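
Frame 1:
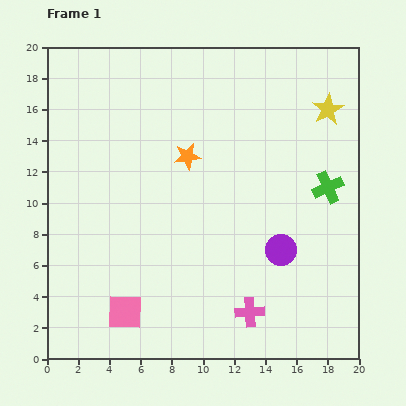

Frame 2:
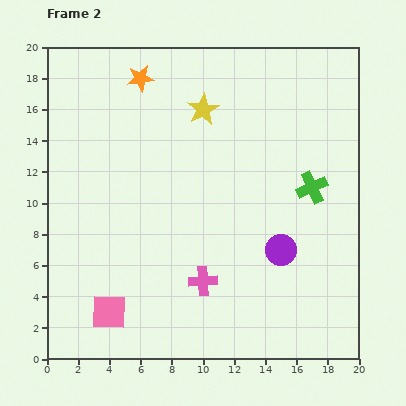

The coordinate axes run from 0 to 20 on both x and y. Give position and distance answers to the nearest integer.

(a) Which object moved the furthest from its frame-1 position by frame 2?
the yellow star

(moved 8; next 6)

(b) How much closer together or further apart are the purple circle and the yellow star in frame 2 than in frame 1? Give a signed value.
+1

Distance in frame 1: 9. Distance in frame 2: 10.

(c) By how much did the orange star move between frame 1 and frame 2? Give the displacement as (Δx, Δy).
(-3, 5)

The orange star was at (9, 13) in frame 1 and (6, 18) in frame 2.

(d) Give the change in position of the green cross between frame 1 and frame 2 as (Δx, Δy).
(-1, 0)

The green cross was at (18, 11) in frame 1 and (17, 11) in frame 2.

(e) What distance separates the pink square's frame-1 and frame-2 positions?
1

The pink square moved from (5, 3) to (4, 3), a distance of √(1² + 0²) ≈ 1.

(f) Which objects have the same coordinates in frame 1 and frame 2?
the purple circle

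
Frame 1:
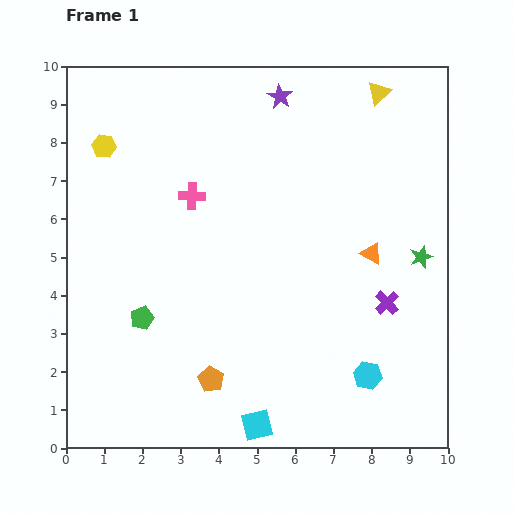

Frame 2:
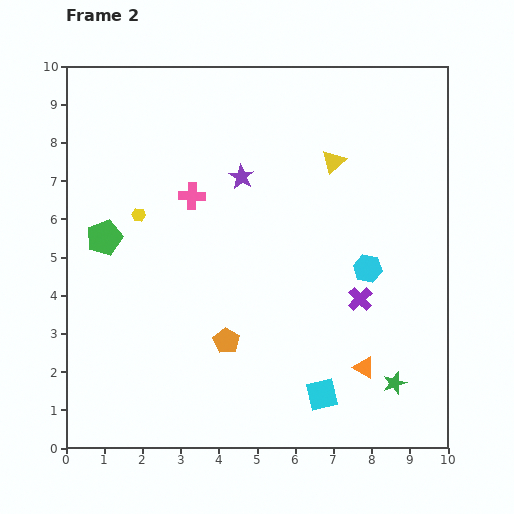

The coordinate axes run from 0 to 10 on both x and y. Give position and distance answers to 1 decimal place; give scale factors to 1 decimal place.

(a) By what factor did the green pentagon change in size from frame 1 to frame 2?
1.5×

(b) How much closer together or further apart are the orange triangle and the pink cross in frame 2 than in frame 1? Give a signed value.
+1.5

Distance in frame 1: 4.9. Distance in frame 2: 6.4.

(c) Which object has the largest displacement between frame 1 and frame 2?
the green star

(moved 3.4; next 3.0)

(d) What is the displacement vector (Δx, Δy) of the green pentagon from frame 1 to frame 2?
(-1.0, 2.1)

The green pentagon was at (2.0, 3.4) in frame 1 and (1.0, 5.5) in frame 2.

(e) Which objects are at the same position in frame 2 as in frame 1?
the pink cross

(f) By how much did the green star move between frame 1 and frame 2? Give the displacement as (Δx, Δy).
(-0.7, -3.3)

The green star was at (9.3, 5.0) in frame 1 and (8.6, 1.7) in frame 2.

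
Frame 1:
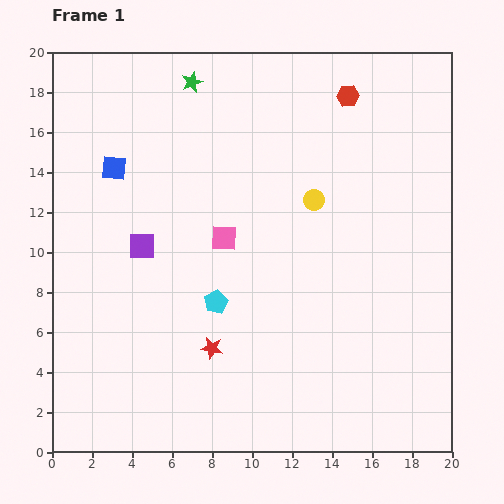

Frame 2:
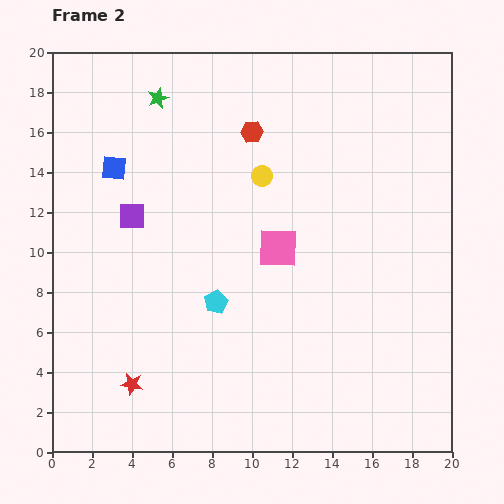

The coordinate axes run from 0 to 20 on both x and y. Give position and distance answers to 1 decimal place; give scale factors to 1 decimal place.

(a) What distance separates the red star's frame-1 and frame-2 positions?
4.4

The red star moved from (8.0, 5.2) to (4.0, 3.4), a distance of √(4.0² + 1.8²) ≈ 4.4.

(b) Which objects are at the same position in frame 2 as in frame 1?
the cyan pentagon, the blue square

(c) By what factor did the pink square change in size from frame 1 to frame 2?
1.6×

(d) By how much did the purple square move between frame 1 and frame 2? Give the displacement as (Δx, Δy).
(-0.5, 1.5)

The purple square was at (4.5, 10.3) in frame 1 and (4.0, 11.8) in frame 2.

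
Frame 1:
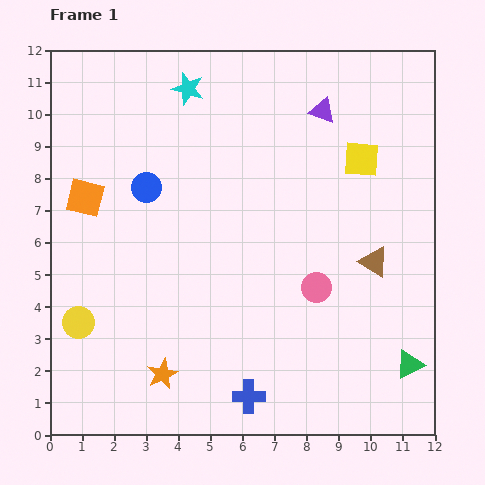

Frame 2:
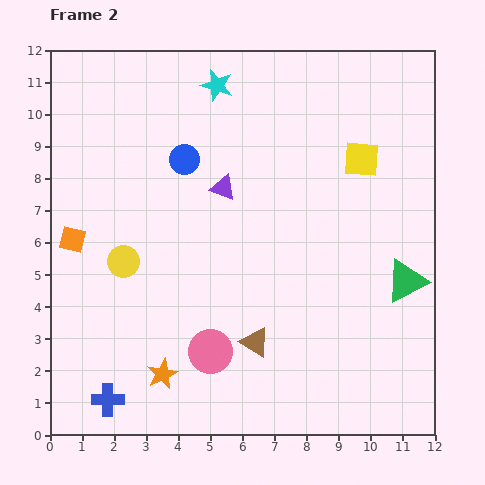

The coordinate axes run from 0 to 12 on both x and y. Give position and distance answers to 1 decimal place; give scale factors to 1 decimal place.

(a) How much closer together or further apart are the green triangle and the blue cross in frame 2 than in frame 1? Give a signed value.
+4.9

Distance in frame 1: 5.1. Distance in frame 2: 10.0.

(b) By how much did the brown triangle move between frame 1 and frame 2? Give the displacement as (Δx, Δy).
(-3.7, -2.5)

The brown triangle was at (10.1, 5.4) in frame 1 and (6.4, 2.9) in frame 2.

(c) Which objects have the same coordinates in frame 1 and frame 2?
the orange star, the yellow square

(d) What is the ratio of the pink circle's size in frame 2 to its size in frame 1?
1.5×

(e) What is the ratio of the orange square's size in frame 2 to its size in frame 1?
0.7×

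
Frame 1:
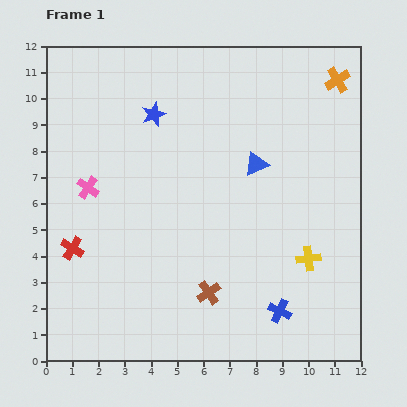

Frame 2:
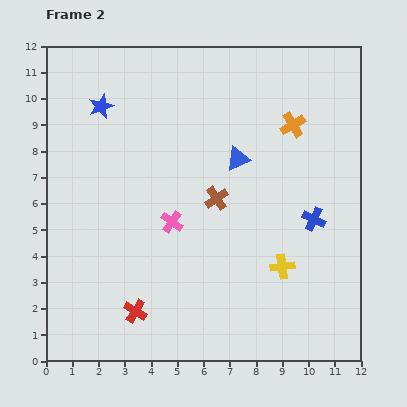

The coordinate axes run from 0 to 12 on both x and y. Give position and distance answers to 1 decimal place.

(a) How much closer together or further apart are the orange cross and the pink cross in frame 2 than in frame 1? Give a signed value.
-4.4

Distance in frame 1: 10.3. Distance in frame 2: 5.9.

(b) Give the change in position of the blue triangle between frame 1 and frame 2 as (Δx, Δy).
(-0.7, 0.2)

The blue triangle was at (8.0, 7.5) in frame 1 and (7.3, 7.7) in frame 2.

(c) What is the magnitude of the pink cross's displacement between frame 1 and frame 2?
3.5

The pink cross moved from (1.6, 6.6) to (4.8, 5.3), a distance of √(3.2² + 1.3²) ≈ 3.5.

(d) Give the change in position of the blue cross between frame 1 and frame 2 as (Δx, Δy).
(1.3, 3.5)

The blue cross was at (8.9, 1.9) in frame 1 and (10.2, 5.4) in frame 2.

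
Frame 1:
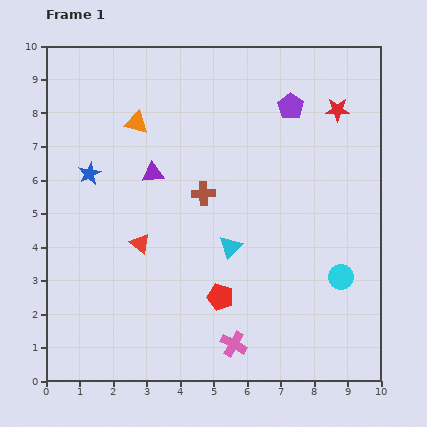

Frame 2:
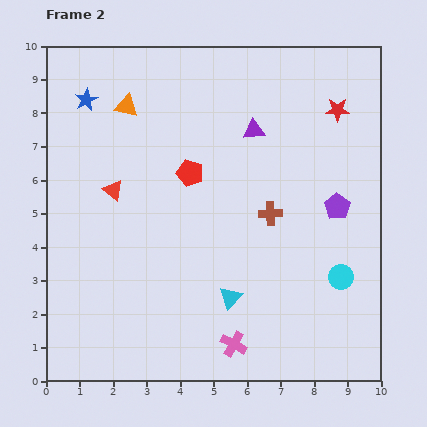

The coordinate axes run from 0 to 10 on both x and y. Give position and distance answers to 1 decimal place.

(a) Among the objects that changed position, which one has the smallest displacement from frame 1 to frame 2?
the orange triangle

(moved 0.6)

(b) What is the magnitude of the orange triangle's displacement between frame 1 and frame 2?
0.6

The orange triangle moved from (2.7, 7.7) to (2.4, 8.2), a distance of √(0.3² + 0.5²) ≈ 0.6.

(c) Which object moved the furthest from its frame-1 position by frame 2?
the red pentagon

(moved 3.8; next 3.3)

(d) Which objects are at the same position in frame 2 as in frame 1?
the pink cross, the red star, the cyan circle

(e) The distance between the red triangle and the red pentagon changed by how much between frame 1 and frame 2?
-0.5

Distance in frame 1: 2.9. Distance in frame 2: 2.4.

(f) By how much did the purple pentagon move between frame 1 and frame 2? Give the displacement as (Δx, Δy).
(1.4, -3.0)

The purple pentagon was at (7.3, 8.2) in frame 1 and (8.7, 5.2) in frame 2.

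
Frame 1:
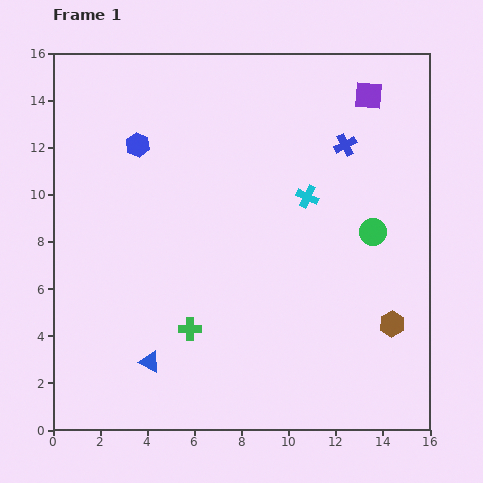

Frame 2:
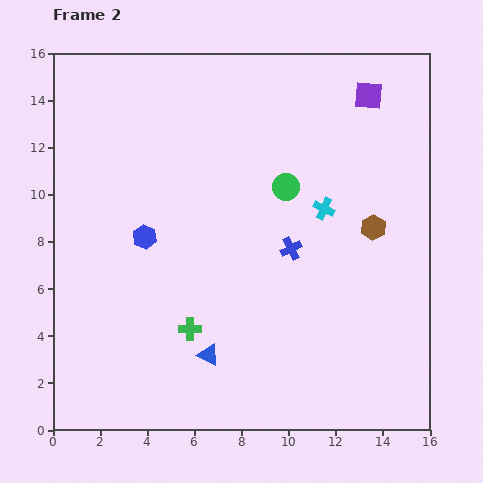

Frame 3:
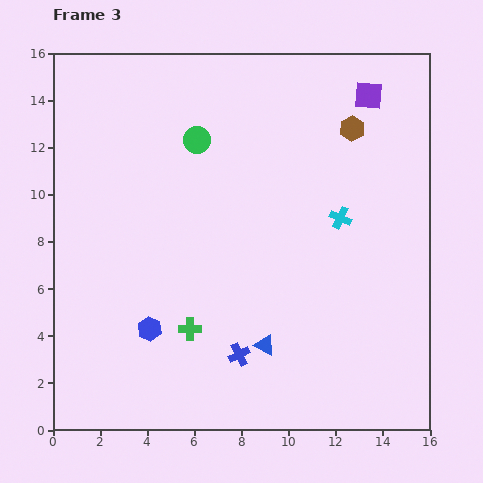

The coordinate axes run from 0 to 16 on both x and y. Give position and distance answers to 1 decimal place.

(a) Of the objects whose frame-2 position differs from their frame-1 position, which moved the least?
the cyan cross

(moved 0.9)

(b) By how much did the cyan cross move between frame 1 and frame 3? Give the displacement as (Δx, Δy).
(1.4, -0.9)

The cyan cross was at (10.8, 9.9) in frame 1 and (12.2, 9.0) in frame 3.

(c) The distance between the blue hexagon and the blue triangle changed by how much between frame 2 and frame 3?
-0.8

Distance in frame 2: 5.7. Distance in frame 3: 4.9.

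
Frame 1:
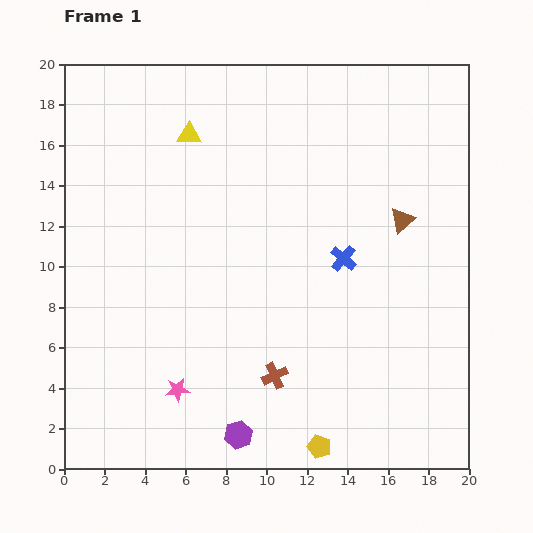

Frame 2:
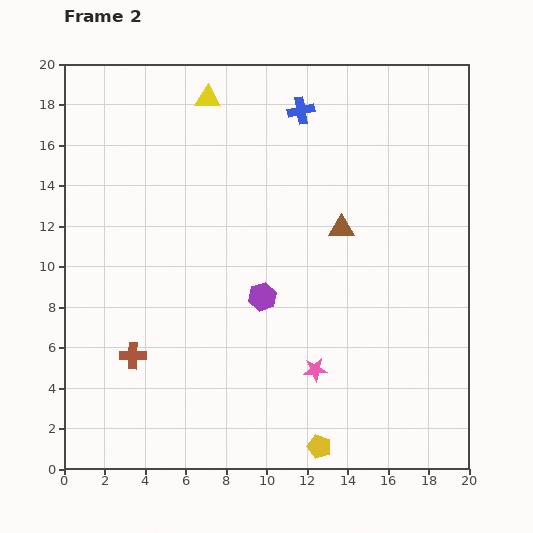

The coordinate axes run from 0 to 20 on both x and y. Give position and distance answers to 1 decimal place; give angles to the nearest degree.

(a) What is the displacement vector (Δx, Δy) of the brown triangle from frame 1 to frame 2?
(-3.0, -0.4)

The brown triangle was at (16.7, 12.3) in frame 1 and (13.7, 11.9) in frame 2.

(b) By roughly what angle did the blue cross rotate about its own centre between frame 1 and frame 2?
39° clockwise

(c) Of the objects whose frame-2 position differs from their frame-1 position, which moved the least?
the yellow triangle

(moved 2.0)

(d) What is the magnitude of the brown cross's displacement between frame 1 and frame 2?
7.1

The brown cross moved from (10.4, 4.6) to (3.4, 5.6), a distance of √(7.0² + 1.0²) ≈ 7.1.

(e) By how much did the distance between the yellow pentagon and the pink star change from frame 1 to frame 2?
-3.7

Distance in frame 1: 7.5. Distance in frame 2: 3.8.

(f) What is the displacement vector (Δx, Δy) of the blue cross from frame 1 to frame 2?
(-2.1, 7.3)

The blue cross was at (13.8, 10.4) in frame 1 and (11.7, 17.7) in frame 2.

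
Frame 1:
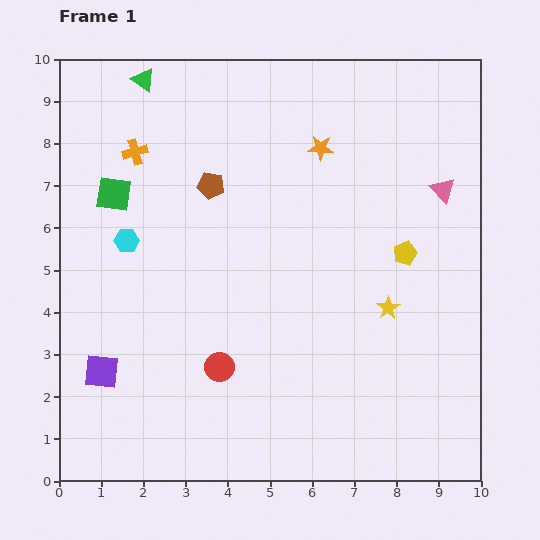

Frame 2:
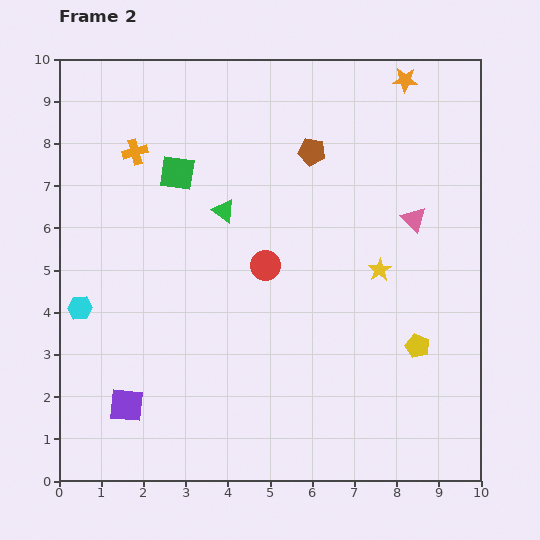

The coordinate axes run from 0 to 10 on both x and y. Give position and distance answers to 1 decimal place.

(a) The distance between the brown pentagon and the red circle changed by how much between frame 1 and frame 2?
-1.4

Distance in frame 1: 4.3. Distance in frame 2: 2.9.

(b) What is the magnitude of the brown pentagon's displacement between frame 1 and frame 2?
2.5

The brown pentagon moved from (3.6, 7.0) to (6.0, 7.8), a distance of √(2.4² + 0.8²) ≈ 2.5.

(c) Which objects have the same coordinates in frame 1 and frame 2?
the orange cross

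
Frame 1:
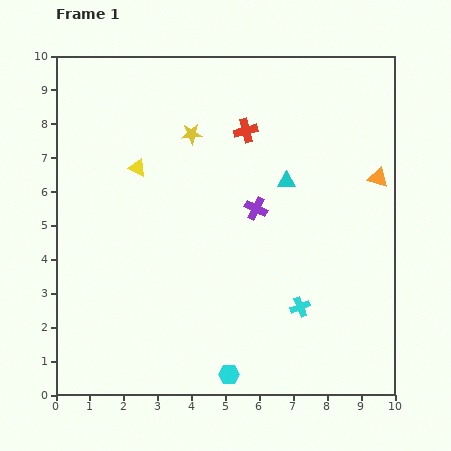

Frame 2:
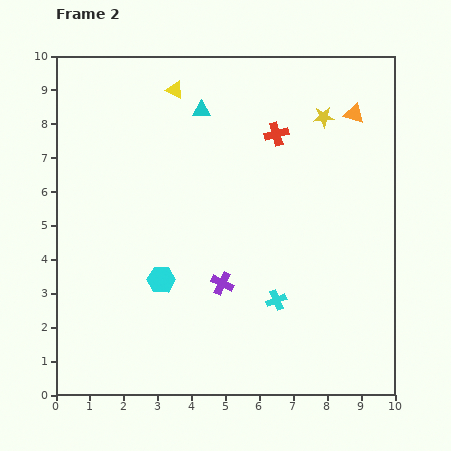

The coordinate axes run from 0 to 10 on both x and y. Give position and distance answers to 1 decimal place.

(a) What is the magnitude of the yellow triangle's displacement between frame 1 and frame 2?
2.5

The yellow triangle moved from (2.4, 6.7) to (3.5, 9.0), a distance of √(1.1² + 2.3²) ≈ 2.5.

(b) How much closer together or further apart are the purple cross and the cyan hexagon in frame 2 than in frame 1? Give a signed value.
-3.2

Distance in frame 1: 5.0. Distance in frame 2: 1.8.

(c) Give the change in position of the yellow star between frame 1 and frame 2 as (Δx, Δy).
(3.9, 0.5)

The yellow star was at (4.0, 7.7) in frame 1 and (7.9, 8.2) in frame 2.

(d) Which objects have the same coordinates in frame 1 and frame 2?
none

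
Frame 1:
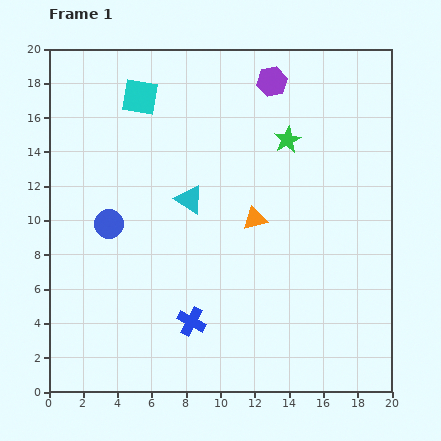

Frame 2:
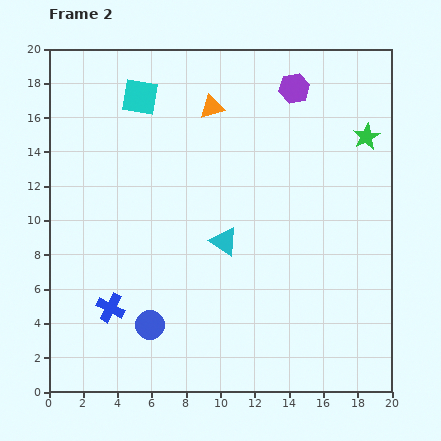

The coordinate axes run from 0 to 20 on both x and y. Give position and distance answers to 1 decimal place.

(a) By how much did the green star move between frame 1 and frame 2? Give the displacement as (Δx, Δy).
(4.6, 0.2)

The green star was at (13.9, 14.7) in frame 1 and (18.5, 14.9) in frame 2.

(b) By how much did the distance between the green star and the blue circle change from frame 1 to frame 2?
+5.2

Distance in frame 1: 11.5. Distance in frame 2: 16.7.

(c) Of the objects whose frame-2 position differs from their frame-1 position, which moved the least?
the purple hexagon

(moved 1.4)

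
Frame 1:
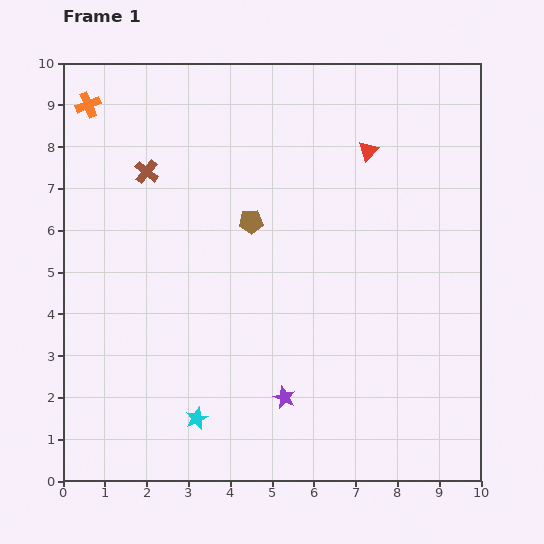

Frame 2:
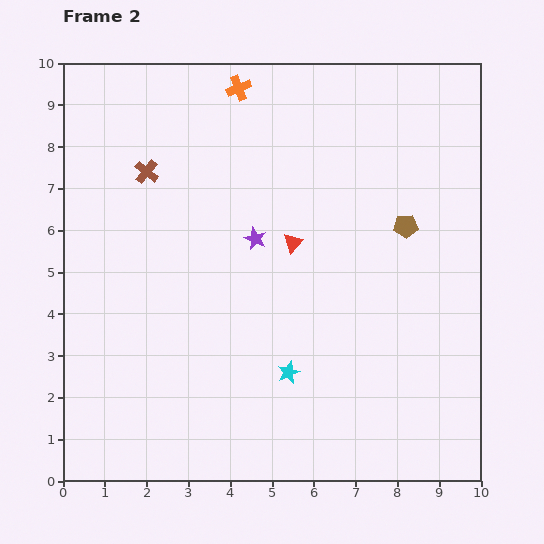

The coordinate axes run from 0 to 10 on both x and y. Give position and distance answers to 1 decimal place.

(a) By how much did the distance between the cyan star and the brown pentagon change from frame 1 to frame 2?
-0.4

Distance in frame 1: 4.9. Distance in frame 2: 4.5.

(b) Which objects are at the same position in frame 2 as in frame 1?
the brown cross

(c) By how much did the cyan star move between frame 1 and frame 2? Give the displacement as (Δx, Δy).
(2.2, 1.1)

The cyan star was at (3.2, 1.5) in frame 1 and (5.4, 2.6) in frame 2.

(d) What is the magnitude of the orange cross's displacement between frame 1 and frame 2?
3.6

The orange cross moved from (0.6, 9.0) to (4.2, 9.4), a distance of √(3.6² + 0.4²) ≈ 3.6.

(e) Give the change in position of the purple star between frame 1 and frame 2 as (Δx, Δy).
(-0.7, 3.8)

The purple star was at (5.3, 2.0) in frame 1 and (4.6, 5.8) in frame 2.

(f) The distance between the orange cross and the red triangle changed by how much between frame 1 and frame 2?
-2.9

Distance in frame 1: 6.8. Distance in frame 2: 3.9.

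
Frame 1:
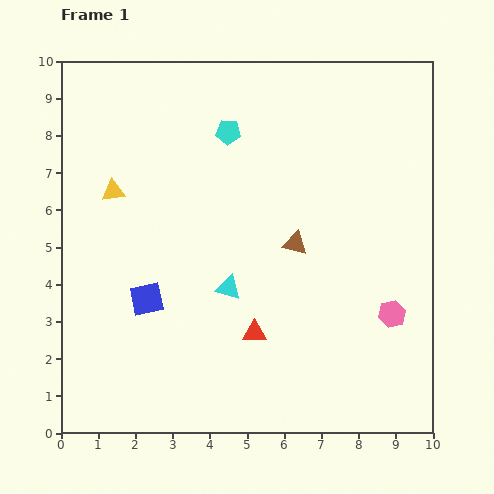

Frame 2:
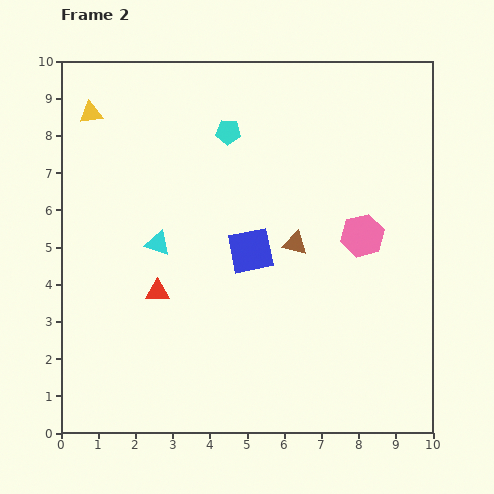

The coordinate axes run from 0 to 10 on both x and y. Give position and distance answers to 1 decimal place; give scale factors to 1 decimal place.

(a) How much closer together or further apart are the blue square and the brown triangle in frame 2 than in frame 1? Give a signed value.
-3.1

Distance in frame 1: 4.3. Distance in frame 2: 1.2.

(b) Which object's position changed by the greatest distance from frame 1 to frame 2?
the blue square

(moved 3.1; next 2.8)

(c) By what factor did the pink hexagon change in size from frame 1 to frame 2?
1.6×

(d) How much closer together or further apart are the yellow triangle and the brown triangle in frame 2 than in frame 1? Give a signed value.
+1.4

Distance in frame 1: 5.1. Distance in frame 2: 6.5.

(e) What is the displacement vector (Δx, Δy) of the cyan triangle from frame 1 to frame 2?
(-1.9, 1.2)

The cyan triangle was at (4.5, 3.9) in frame 1 and (2.6, 5.1) in frame 2.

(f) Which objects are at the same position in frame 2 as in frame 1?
the brown triangle, the cyan pentagon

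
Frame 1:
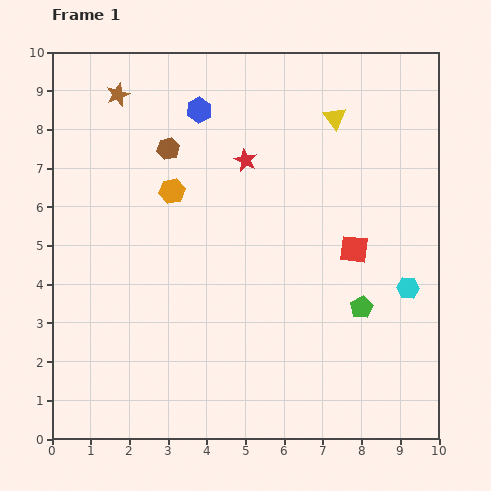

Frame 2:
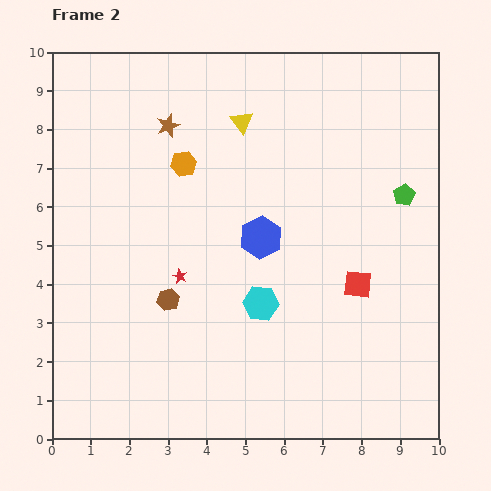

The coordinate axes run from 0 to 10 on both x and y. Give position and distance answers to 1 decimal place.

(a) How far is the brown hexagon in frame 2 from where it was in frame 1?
3.9

The brown hexagon moved from (3.0, 7.5) to (3.0, 3.6), a distance of √(0.0² + 3.9²) ≈ 3.9.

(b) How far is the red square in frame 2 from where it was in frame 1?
0.9

The red square moved from (7.8, 4.9) to (7.9, 4.0), a distance of √(0.1² + 0.9²) ≈ 0.9.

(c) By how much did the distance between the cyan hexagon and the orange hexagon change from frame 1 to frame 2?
-2.5

Distance in frame 1: 6.6. Distance in frame 2: 4.1.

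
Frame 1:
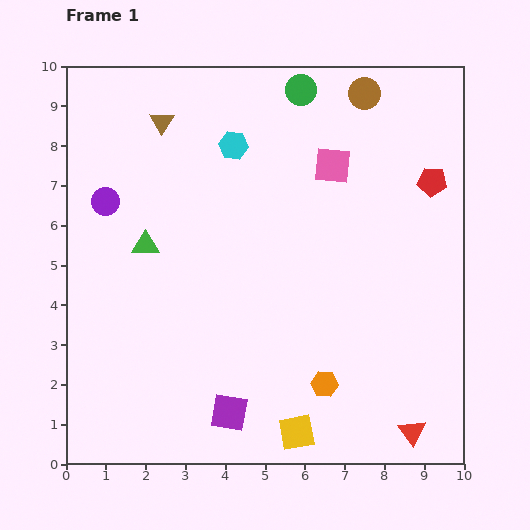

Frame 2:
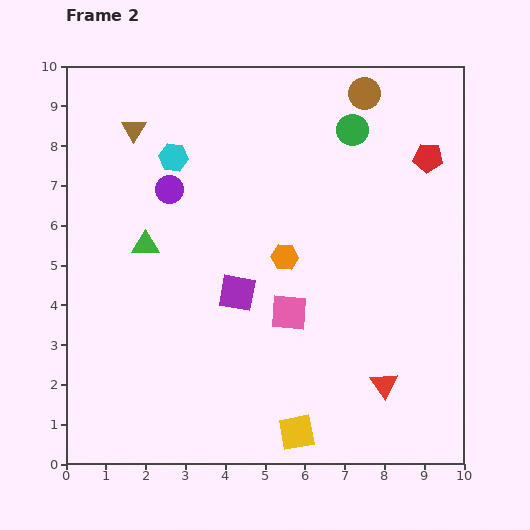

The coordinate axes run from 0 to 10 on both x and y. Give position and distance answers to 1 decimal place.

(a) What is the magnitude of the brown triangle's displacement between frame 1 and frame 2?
0.7

The brown triangle moved from (2.4, 8.6) to (1.7, 8.4), a distance of √(0.7² + 0.2²) ≈ 0.7.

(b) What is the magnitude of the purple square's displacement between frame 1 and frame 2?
3.0

The purple square moved from (4.1, 1.3) to (4.3, 4.3), a distance of √(0.2² + 3.0²) ≈ 3.0.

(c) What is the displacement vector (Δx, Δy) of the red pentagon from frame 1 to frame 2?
(-0.1, 0.6)

The red pentagon was at (9.2, 7.1) in frame 1 and (9.1, 7.7) in frame 2.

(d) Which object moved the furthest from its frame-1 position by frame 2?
the pink square

(moved 3.9; next 3.4)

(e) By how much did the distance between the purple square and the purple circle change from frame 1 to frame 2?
-3.0

Distance in frame 1: 6.1. Distance in frame 2: 3.1.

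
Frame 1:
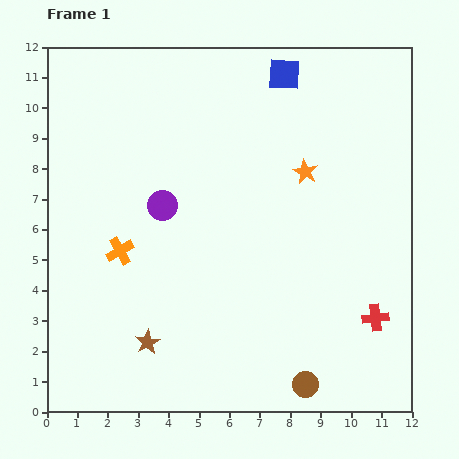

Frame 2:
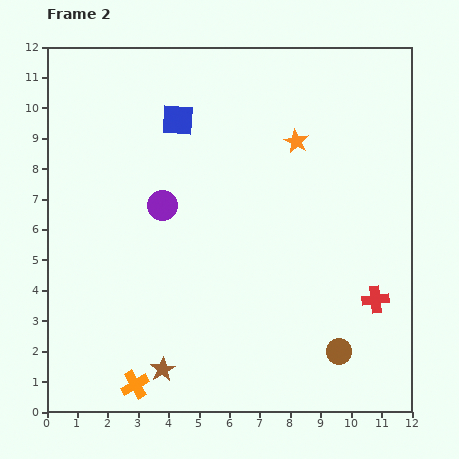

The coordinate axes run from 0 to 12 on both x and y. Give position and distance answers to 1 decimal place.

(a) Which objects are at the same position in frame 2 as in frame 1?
the purple circle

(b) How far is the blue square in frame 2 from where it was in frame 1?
3.8

The blue square moved from (7.8, 11.1) to (4.3, 9.6), a distance of √(3.5² + 1.5²) ≈ 3.8.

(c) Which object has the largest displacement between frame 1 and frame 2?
the orange cross

(moved 4.4; next 3.8)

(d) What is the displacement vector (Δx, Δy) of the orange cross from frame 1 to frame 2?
(0.5, -4.4)

The orange cross was at (2.4, 5.3) in frame 1 and (2.9, 0.9) in frame 2.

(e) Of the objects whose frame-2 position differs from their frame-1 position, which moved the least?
the red cross

(moved 0.6)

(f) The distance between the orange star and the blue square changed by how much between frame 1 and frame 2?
+0.7

Distance in frame 1: 3.3. Distance in frame 2: 4.0.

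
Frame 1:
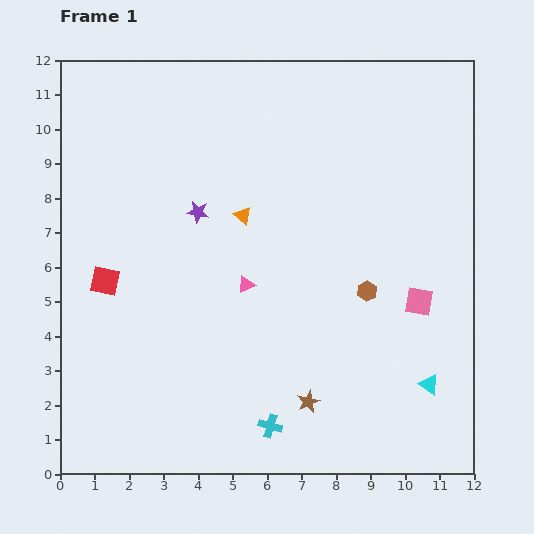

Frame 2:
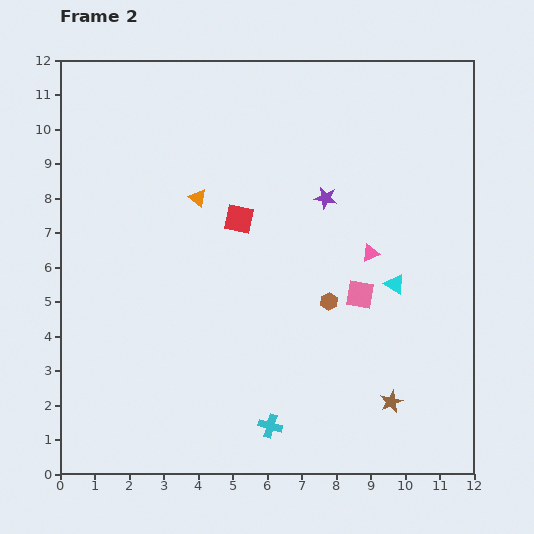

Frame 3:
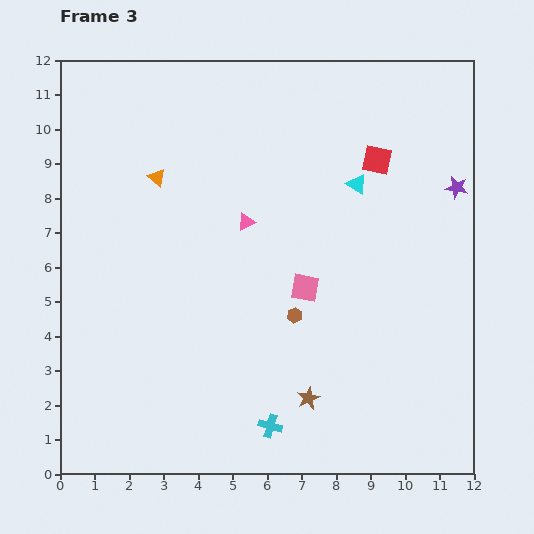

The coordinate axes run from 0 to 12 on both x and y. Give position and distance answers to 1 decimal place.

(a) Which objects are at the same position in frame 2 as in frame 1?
the cyan cross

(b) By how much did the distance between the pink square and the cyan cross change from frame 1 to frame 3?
-1.5

Distance in frame 1: 5.6. Distance in frame 3: 4.1.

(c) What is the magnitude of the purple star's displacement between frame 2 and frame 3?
3.8

The purple star moved from (7.7, 8.0) to (11.5, 8.3), a distance of √(3.8² + 0.3²) ≈ 3.8.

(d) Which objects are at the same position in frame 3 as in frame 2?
the cyan cross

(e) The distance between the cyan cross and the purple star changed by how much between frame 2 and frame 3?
+2.0

Distance in frame 2: 6.8. Distance in frame 3: 8.8.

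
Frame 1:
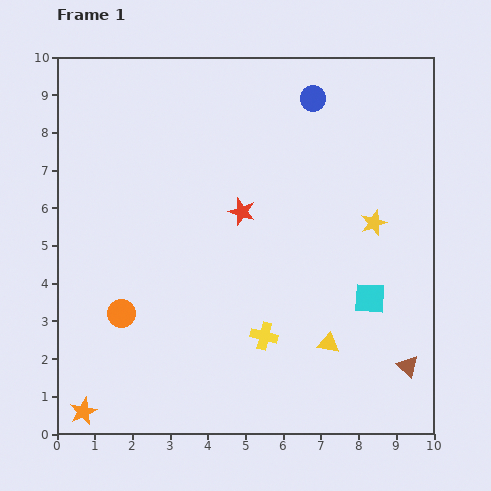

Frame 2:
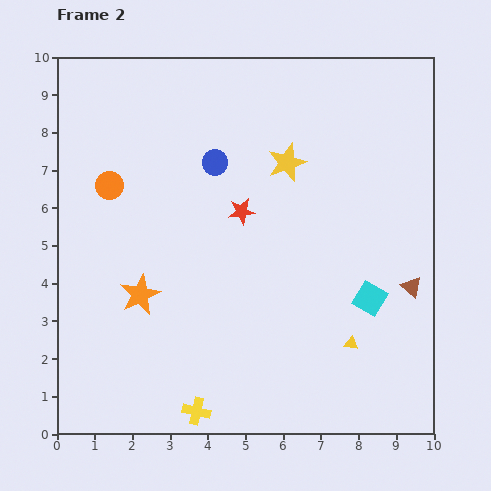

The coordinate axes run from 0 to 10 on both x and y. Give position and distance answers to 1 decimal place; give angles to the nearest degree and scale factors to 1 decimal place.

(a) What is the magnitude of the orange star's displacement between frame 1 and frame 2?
3.4

The orange star moved from (0.7, 0.6) to (2.2, 3.7), a distance of √(1.5² + 3.1²) ≈ 3.4.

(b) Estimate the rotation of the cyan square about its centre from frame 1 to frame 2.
27° clockwise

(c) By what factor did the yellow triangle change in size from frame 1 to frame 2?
0.7×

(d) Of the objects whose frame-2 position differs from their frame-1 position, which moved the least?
the yellow triangle

(moved 0.6)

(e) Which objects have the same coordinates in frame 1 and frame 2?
the red star, the cyan square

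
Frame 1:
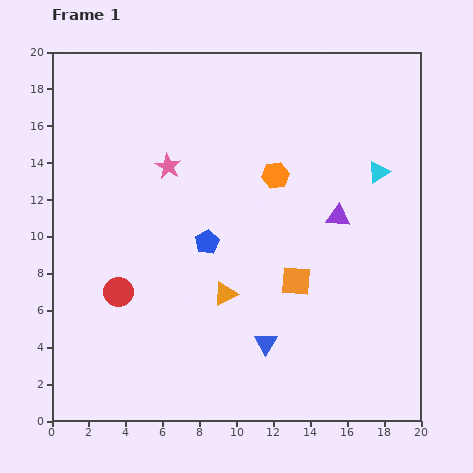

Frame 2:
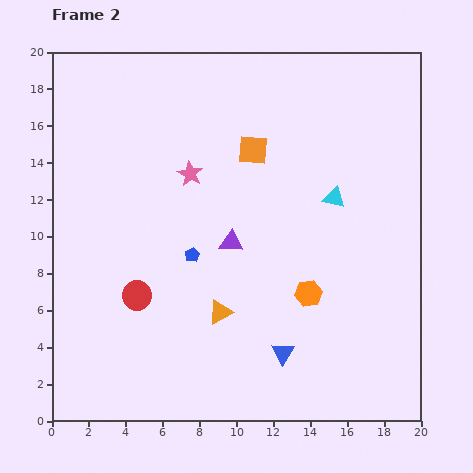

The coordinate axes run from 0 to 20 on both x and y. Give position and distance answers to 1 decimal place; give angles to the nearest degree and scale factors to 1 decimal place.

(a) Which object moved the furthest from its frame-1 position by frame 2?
the orange square

(moved 7.5; next 6.6)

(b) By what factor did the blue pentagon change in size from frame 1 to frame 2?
0.6×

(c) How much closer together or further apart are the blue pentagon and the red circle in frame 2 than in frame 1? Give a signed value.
-1.8

Distance in frame 1: 5.5. Distance in frame 2: 3.7.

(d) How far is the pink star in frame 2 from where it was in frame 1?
1.3

The pink star moved from (6.3, 13.8) to (7.5, 13.4), a distance of √(1.2² + 0.4²) ≈ 1.3.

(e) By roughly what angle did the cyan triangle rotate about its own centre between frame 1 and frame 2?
45° clockwise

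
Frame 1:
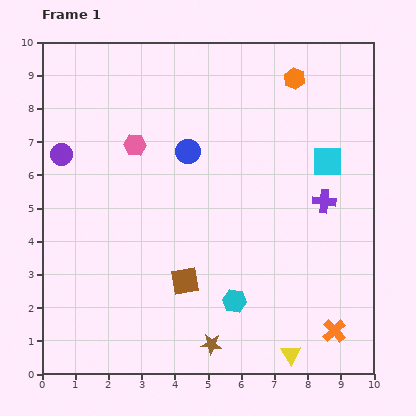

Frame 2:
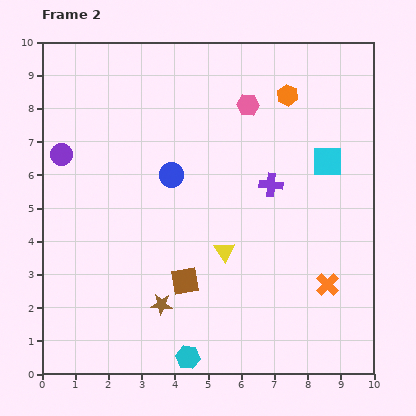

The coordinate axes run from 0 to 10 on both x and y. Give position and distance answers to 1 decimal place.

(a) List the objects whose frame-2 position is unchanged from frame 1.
the purple circle, the cyan square, the brown square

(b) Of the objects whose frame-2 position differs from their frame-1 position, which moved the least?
the orange hexagon

(moved 0.5)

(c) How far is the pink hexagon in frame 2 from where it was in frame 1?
3.6

The pink hexagon moved from (2.8, 6.9) to (6.2, 8.1), a distance of √(3.4² + 1.2²) ≈ 3.6.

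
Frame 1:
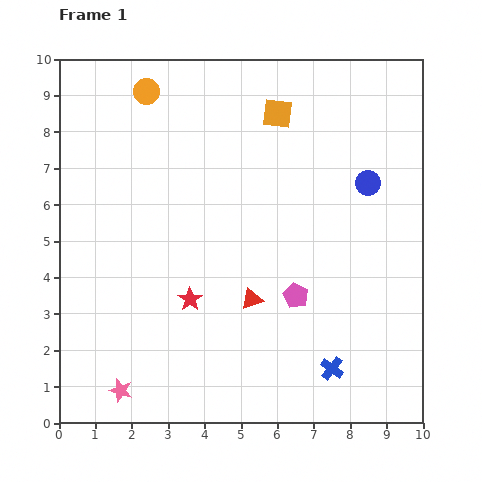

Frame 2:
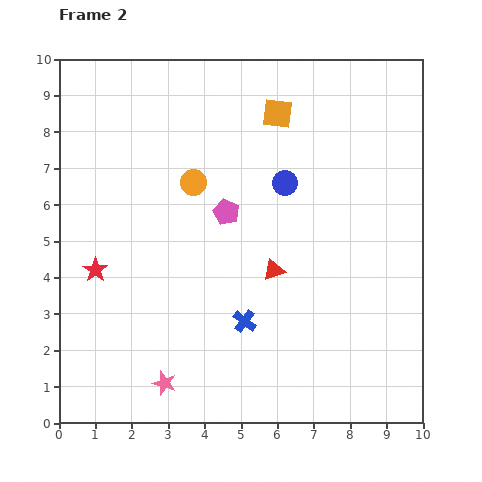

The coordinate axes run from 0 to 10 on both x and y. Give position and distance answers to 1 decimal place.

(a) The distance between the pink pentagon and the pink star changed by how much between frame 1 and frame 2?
-0.5

Distance in frame 1: 5.5. Distance in frame 2: 5.0.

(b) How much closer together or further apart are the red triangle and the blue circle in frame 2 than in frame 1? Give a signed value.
-2.1

Distance in frame 1: 4.5. Distance in frame 2: 2.4.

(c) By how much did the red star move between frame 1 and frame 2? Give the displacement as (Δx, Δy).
(-2.6, 0.8)

The red star was at (3.6, 3.4) in frame 1 and (1.0, 4.2) in frame 2.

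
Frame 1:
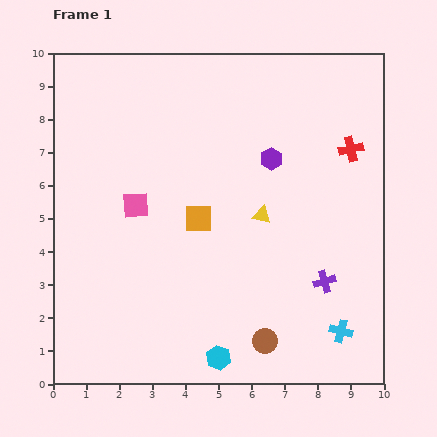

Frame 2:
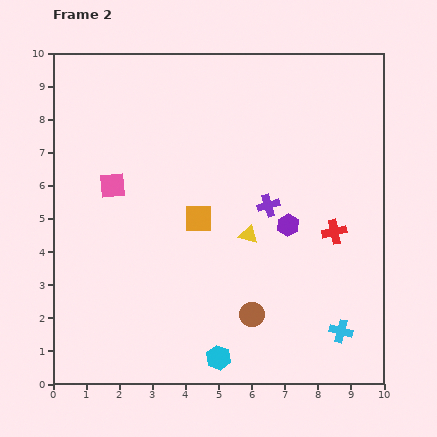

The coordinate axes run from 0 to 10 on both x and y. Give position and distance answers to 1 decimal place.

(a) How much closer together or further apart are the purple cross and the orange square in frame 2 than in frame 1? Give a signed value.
-2.1

Distance in frame 1: 4.2. Distance in frame 2: 2.1.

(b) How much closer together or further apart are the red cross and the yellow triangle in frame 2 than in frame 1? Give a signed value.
-0.8

Distance in frame 1: 3.4. Distance in frame 2: 2.6.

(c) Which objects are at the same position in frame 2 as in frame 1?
the cyan hexagon, the cyan cross, the orange square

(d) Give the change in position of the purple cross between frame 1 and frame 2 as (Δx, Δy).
(-1.7, 2.3)

The purple cross was at (8.2, 3.1) in frame 1 and (6.5, 5.4) in frame 2.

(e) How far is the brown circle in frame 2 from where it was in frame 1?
0.9

The brown circle moved from (6.4, 1.3) to (6.0, 2.1), a distance of √(0.4² + 0.8²) ≈ 0.9.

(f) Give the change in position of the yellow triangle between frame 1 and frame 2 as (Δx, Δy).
(-0.4, -0.6)

The yellow triangle was at (6.3, 5.1) in frame 1 and (5.9, 4.5) in frame 2.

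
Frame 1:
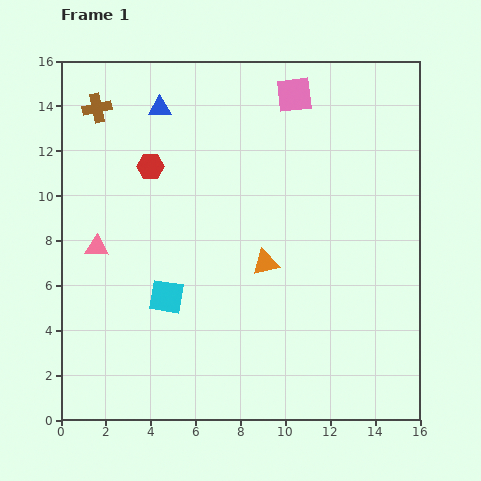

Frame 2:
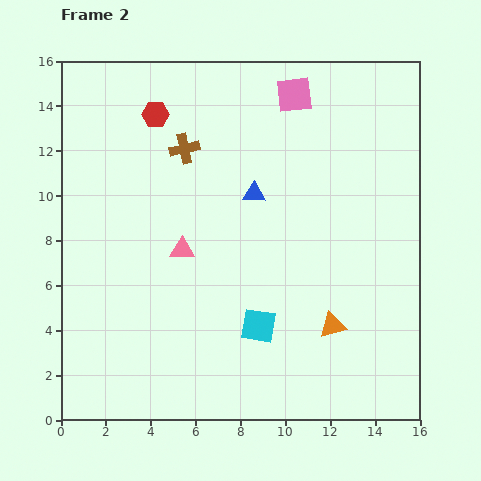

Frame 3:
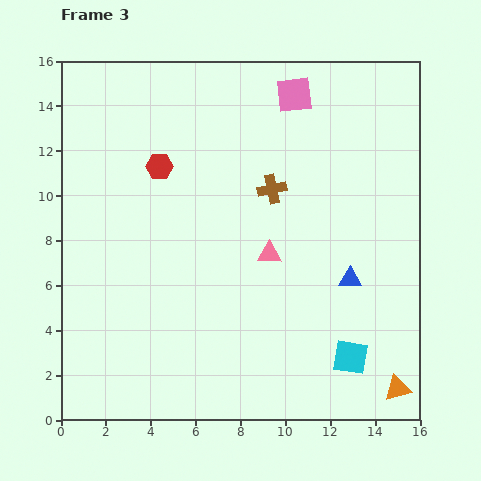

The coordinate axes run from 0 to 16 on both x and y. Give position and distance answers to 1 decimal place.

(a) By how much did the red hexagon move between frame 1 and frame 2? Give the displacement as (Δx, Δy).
(0.2, 2.3)

The red hexagon was at (4.0, 11.3) in frame 1 and (4.2, 13.6) in frame 2.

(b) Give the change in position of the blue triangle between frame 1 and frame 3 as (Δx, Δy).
(8.5, -7.6)

The blue triangle was at (4.4, 13.9) in frame 1 and (12.9, 6.3) in frame 3.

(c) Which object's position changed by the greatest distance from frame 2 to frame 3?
the blue triangle

(moved 5.7; next 4.3)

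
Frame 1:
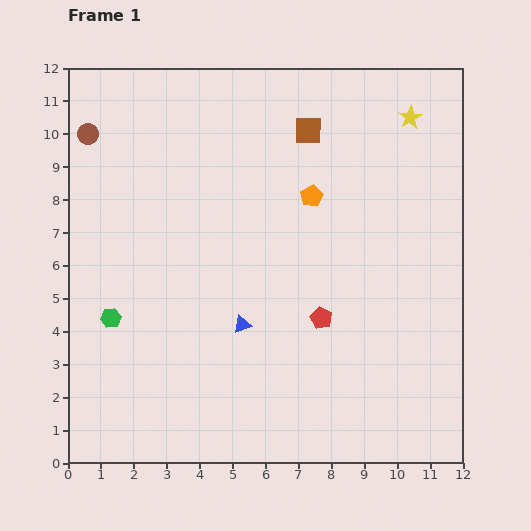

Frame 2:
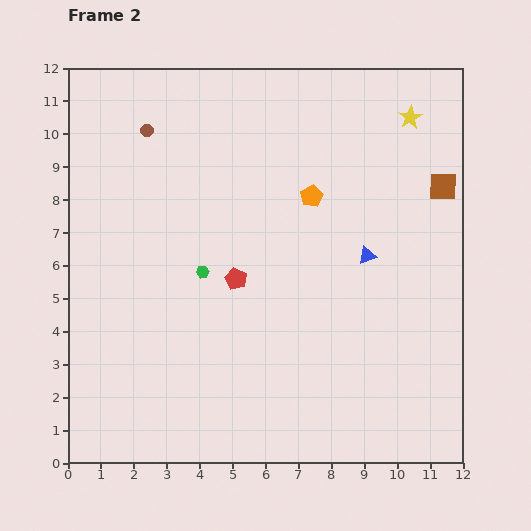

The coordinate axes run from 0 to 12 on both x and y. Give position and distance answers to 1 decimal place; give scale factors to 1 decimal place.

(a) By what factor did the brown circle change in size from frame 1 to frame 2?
0.6×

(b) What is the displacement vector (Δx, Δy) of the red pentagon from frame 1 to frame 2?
(-2.6, 1.2)

The red pentagon was at (7.7, 4.4) in frame 1 and (5.1, 5.6) in frame 2.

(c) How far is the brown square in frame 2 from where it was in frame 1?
4.4

The brown square moved from (7.3, 10.1) to (11.4, 8.4), a distance of √(4.1² + 1.7²) ≈ 4.4.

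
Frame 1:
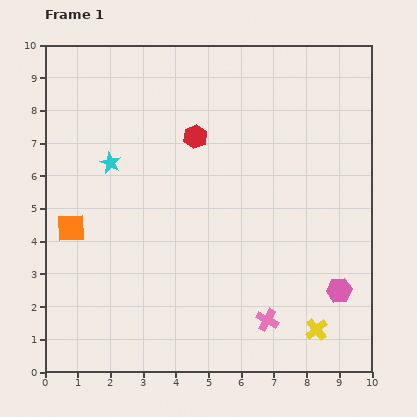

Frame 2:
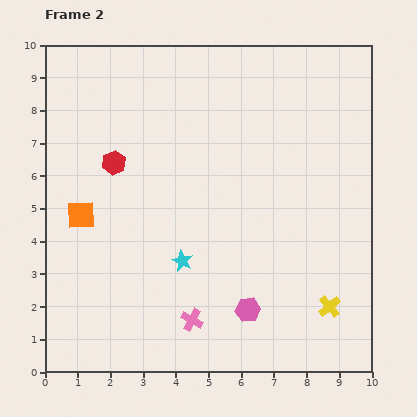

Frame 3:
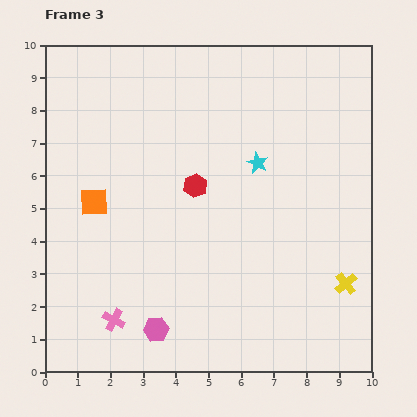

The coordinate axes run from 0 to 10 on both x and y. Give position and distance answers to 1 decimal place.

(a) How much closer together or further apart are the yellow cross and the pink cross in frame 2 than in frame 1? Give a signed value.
+2.7

Distance in frame 1: 1.5. Distance in frame 2: 4.2.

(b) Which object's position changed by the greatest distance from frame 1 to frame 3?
the pink hexagon

(moved 5.7; next 4.7)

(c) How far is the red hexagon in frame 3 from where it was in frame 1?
1.5

The red hexagon moved from (4.6, 7.2) to (4.6, 5.7), a distance of √(0.0² + 1.5²) ≈ 1.5.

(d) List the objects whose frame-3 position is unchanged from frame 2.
none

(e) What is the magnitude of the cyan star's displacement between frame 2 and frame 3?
3.8

The cyan star moved from (4.2, 3.4) to (6.5, 6.4), a distance of √(2.3² + 3.0²) ≈ 3.8.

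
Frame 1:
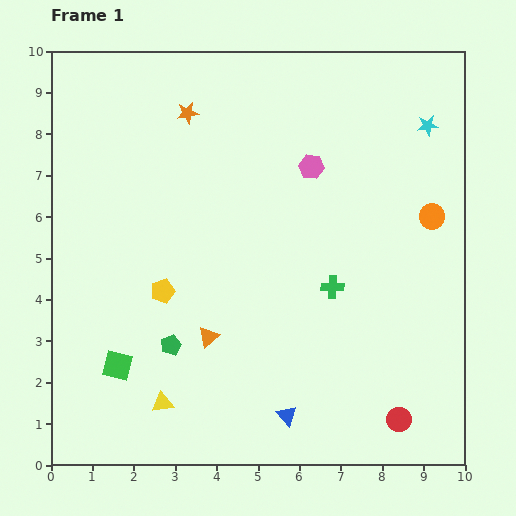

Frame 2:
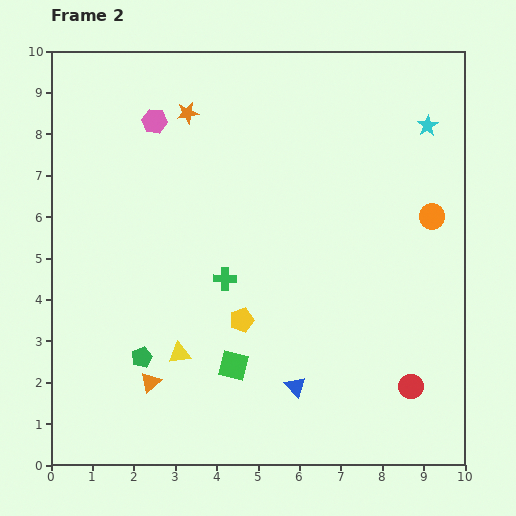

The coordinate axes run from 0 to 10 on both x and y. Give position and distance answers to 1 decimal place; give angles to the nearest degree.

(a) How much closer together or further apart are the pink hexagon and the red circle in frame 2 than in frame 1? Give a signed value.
+2.4

Distance in frame 1: 6.5. Distance in frame 2: 8.9.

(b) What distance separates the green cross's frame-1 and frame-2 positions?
2.6

The green cross moved from (6.8, 4.3) to (4.2, 4.5), a distance of √(2.6² + 0.2²) ≈ 2.6.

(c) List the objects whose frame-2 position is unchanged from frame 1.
the cyan star, the orange star, the orange circle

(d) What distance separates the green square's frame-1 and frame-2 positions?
2.8

The green square moved from (1.6, 2.4) to (4.4, 2.4), a distance of √(2.8² + 0.0²) ≈ 2.8.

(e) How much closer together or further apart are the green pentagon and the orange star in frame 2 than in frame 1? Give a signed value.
+0.4

Distance in frame 1: 5.6. Distance in frame 2: 6.0.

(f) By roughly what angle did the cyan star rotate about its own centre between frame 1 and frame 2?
25° counter-clockwise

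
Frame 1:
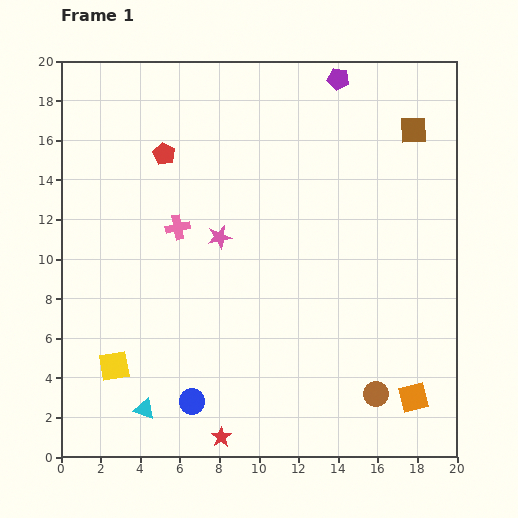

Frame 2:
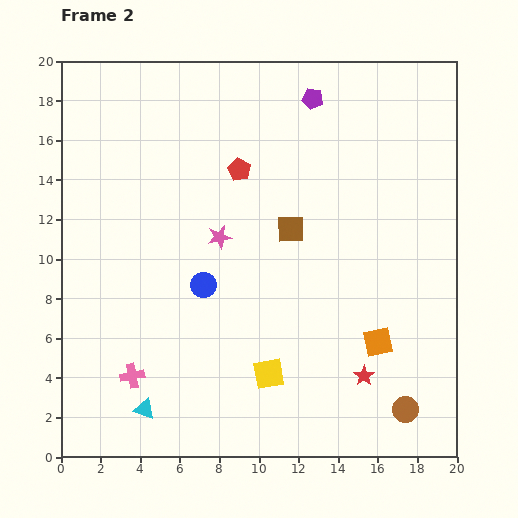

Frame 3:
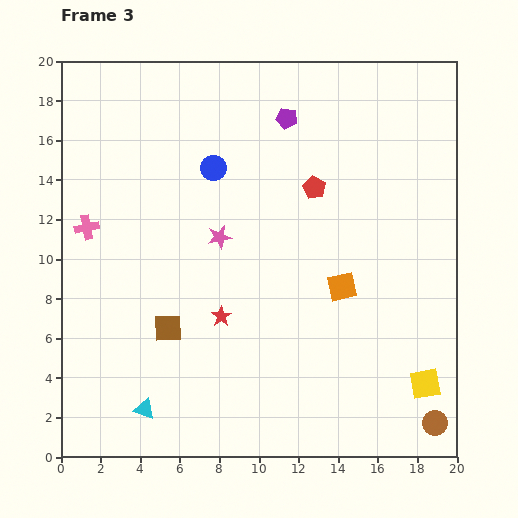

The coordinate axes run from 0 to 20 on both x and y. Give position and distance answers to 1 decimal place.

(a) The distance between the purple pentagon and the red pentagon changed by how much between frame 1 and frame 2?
-4.4

Distance in frame 1: 9.6. Distance in frame 2: 5.2.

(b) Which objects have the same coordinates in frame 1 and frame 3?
the cyan triangle, the pink star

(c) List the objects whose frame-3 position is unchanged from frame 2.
the cyan triangle, the pink star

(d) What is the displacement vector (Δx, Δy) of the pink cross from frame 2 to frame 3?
(-2.3, 7.5)

The pink cross was at (3.6, 4.1) in frame 2 and (1.3, 11.6) in frame 3.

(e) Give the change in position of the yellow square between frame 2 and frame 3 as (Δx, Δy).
(7.9, -0.5)

The yellow square was at (10.5, 4.2) in frame 2 and (18.4, 3.7) in frame 3.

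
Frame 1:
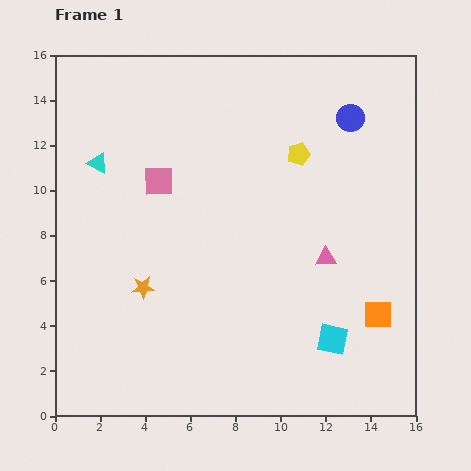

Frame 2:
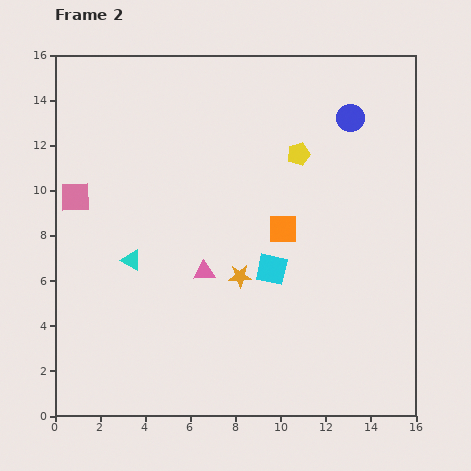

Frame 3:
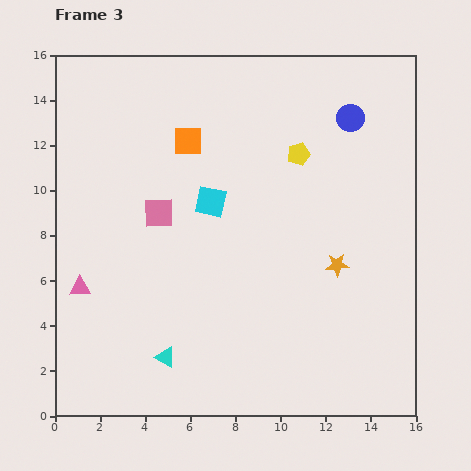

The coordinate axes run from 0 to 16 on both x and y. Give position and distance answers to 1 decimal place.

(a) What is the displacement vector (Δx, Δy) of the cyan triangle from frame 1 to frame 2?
(1.5, -4.3)

The cyan triangle was at (1.9, 11.2) in frame 1 and (3.4, 6.9) in frame 2.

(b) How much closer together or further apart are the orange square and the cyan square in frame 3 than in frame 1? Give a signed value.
+0.6

Distance in frame 1: 2.3. Distance in frame 3: 2.9.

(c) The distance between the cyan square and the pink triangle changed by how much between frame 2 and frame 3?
+3.9

Distance in frame 2: 3.0. Distance in frame 3: 6.9.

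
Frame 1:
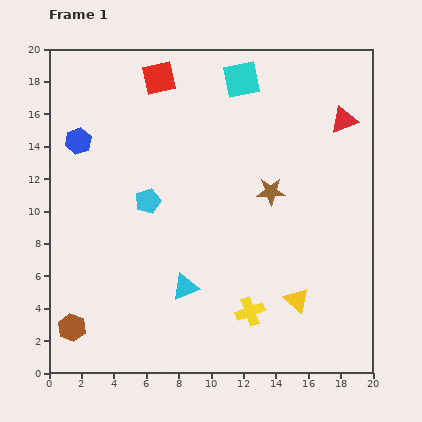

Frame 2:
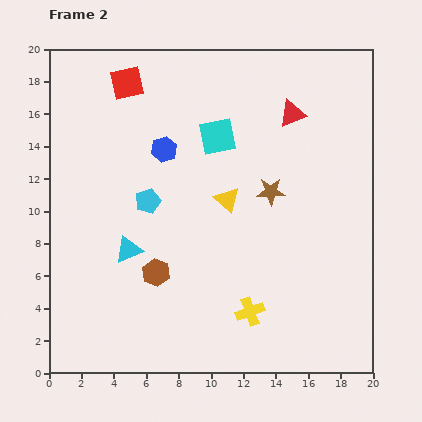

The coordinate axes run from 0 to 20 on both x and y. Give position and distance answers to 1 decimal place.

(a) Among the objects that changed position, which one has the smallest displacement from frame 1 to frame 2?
the red square

(moved 2.0)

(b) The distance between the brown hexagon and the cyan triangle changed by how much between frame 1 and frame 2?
-5.2

Distance in frame 1: 7.4. Distance in frame 2: 2.2.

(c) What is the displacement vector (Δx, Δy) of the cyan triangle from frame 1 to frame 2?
(-3.5, 2.3)

The cyan triangle was at (8.4, 5.3) in frame 1 and (4.9, 7.6) in frame 2.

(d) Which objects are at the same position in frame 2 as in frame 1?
the brown star, the cyan pentagon, the yellow cross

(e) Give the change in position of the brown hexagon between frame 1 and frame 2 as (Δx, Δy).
(5.2, 3.4)

The brown hexagon was at (1.4, 2.8) in frame 1 and (6.6, 6.2) in frame 2.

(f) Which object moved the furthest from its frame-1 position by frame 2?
the yellow triangle

(moved 7.5; next 6.2)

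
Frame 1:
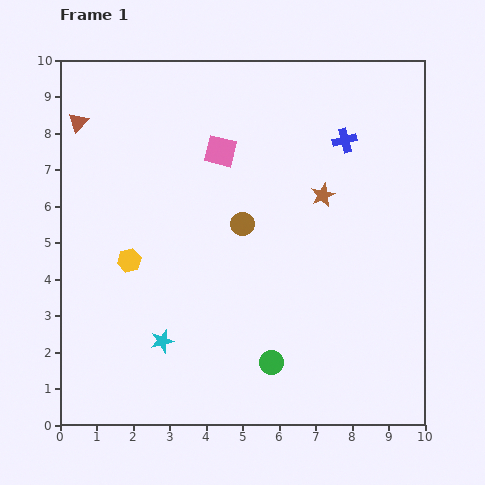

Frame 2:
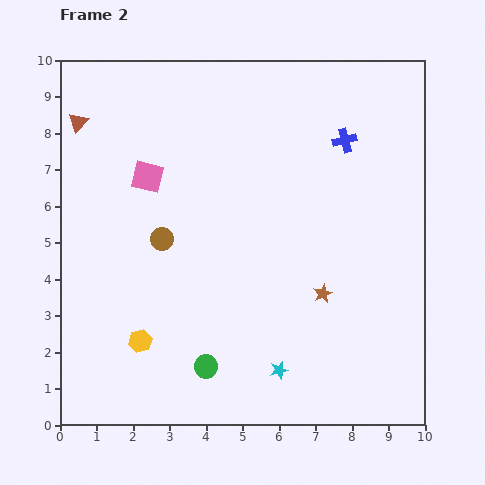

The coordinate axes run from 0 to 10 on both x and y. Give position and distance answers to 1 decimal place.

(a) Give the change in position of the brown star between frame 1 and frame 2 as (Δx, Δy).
(0.0, -2.7)

The brown star was at (7.2, 6.3) in frame 1 and (7.2, 3.6) in frame 2.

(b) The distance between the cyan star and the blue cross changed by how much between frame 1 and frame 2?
-0.8

Distance in frame 1: 7.4. Distance in frame 2: 6.6.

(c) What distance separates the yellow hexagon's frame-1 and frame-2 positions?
2.2

The yellow hexagon moved from (1.9, 4.5) to (2.2, 2.3), a distance of √(0.3² + 2.2²) ≈ 2.2.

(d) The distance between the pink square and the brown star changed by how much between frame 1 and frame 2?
+2.8

Distance in frame 1: 3.0. Distance in frame 2: 5.8.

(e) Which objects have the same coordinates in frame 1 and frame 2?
the blue cross, the brown triangle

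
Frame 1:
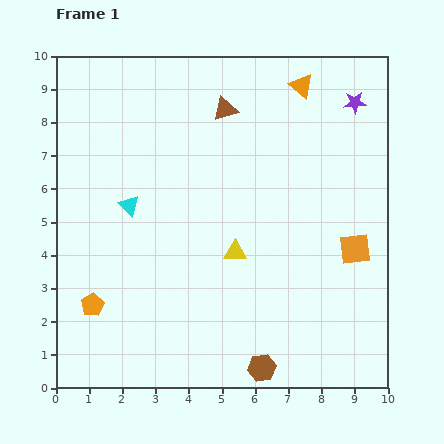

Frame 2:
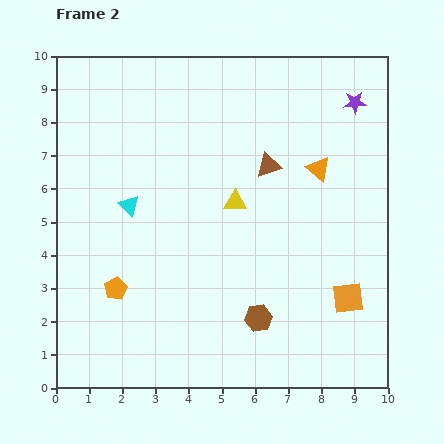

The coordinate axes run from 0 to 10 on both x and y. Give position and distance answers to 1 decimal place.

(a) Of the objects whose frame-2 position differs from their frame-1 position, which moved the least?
the orange pentagon

(moved 0.9)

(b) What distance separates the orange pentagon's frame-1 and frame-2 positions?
0.9

The orange pentagon moved from (1.1, 2.5) to (1.8, 3.0), a distance of √(0.7² + 0.5²) ≈ 0.9.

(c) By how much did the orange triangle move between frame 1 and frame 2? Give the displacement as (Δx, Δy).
(0.5, -2.5)

The orange triangle was at (7.4, 9.1) in frame 1 and (7.9, 6.6) in frame 2.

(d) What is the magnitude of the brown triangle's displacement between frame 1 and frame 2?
2.1

The brown triangle moved from (5.1, 8.4) to (6.4, 6.7), a distance of √(1.3² + 1.7²) ≈ 2.1.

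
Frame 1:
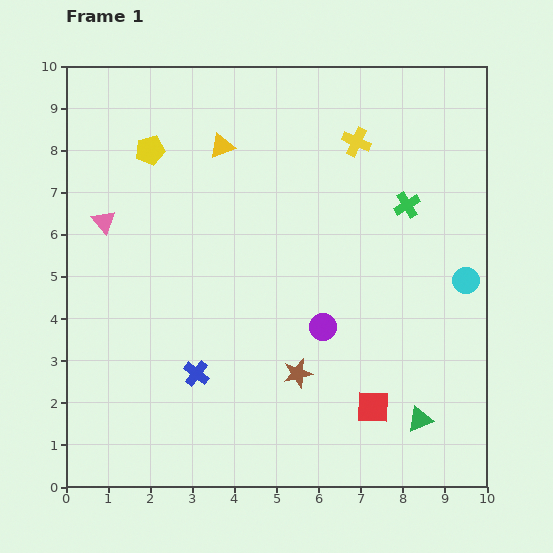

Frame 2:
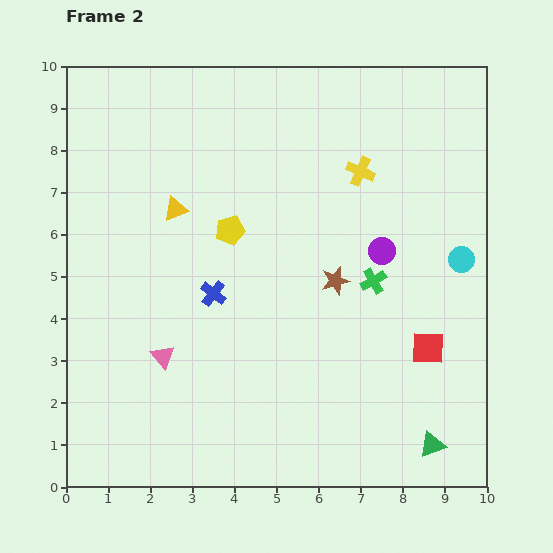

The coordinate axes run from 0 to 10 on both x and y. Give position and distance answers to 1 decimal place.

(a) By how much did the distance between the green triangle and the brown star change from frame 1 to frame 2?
+1.4

Distance in frame 1: 3.1. Distance in frame 2: 4.5.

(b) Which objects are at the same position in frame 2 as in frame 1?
none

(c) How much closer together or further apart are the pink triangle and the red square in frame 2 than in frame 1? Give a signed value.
-1.5

Distance in frame 1: 7.8. Distance in frame 2: 6.3.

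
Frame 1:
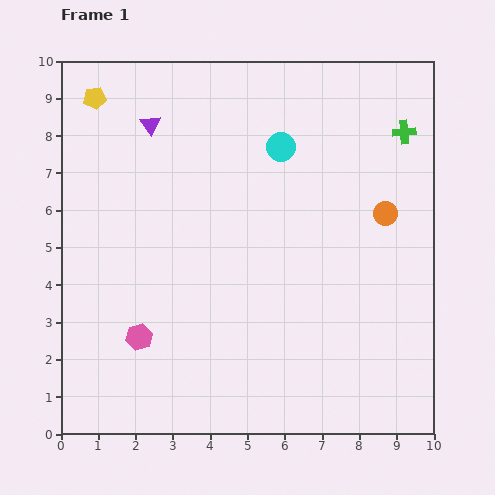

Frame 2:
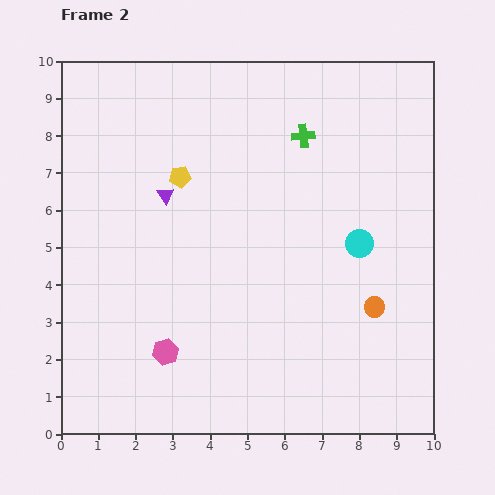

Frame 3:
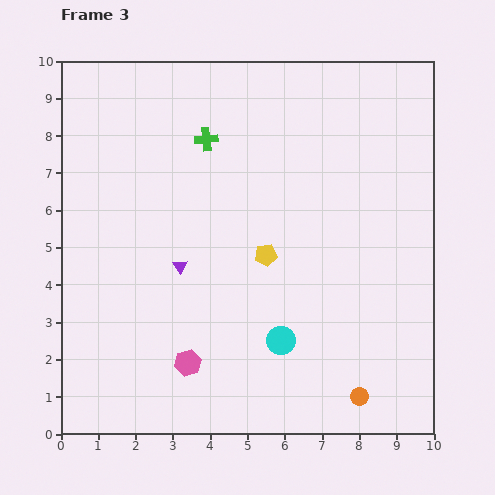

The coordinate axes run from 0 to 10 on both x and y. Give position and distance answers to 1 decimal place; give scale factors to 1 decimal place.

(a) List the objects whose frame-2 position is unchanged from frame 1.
none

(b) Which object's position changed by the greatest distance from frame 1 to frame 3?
the yellow pentagon

(moved 6.2; next 5.3)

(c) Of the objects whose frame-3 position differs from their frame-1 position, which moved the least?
the pink hexagon

(moved 1.5)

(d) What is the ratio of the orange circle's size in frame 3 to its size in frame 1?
0.7×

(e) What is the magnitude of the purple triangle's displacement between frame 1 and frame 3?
3.9

The purple triangle moved from (2.4, 8.3) to (3.2, 4.5), a distance of √(0.8² + 3.8²) ≈ 3.9.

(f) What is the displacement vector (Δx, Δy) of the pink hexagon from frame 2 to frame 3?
(0.6, -0.3)

The pink hexagon was at (2.8, 2.2) in frame 2 and (3.4, 1.9) in frame 3.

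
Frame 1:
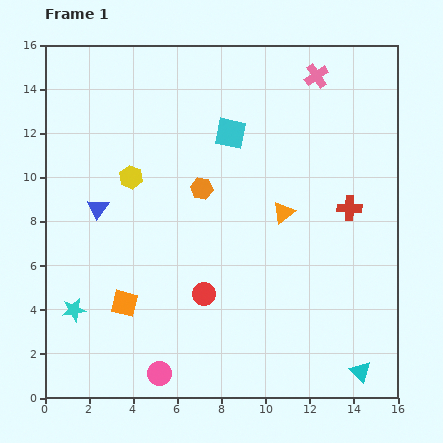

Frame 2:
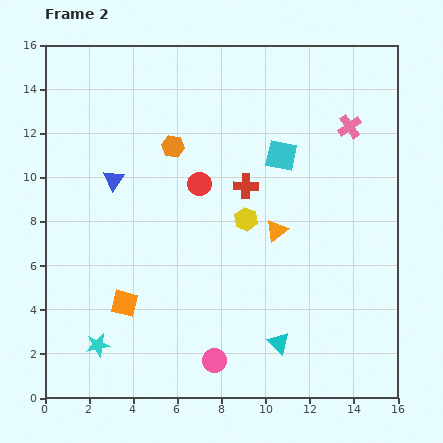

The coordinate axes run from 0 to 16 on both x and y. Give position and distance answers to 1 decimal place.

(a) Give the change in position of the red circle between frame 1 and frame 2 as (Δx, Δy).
(-0.2, 5.0)

The red circle was at (7.2, 4.7) in frame 1 and (7.0, 9.7) in frame 2.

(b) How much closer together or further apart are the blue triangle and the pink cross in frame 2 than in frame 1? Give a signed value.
-0.6

Distance in frame 1: 11.6. Distance in frame 2: 11.0.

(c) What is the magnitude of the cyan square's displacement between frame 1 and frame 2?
2.5

The cyan square moved from (8.4, 12.0) to (10.7, 11.0), a distance of √(2.3² + 1.0²) ≈ 2.5.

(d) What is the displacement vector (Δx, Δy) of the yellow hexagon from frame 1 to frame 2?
(5.2, -1.9)

The yellow hexagon was at (3.9, 10.0) in frame 1 and (9.1, 8.1) in frame 2.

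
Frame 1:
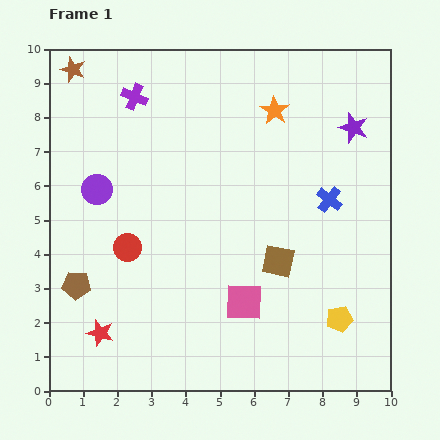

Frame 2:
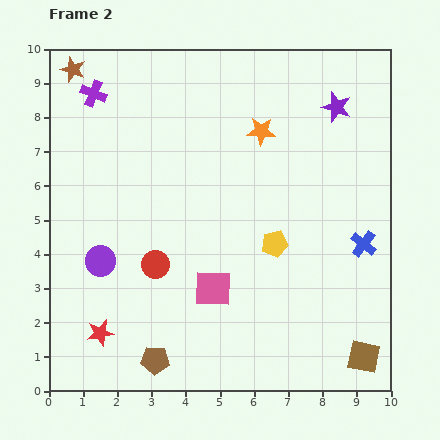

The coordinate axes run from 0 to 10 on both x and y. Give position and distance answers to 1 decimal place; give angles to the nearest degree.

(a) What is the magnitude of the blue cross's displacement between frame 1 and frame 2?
1.6

The blue cross moved from (8.2, 5.6) to (9.2, 4.3), a distance of √(1.0² + 1.3²) ≈ 1.6.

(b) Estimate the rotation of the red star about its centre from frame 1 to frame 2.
27° counter-clockwise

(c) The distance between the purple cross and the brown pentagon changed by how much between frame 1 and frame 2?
+2.2

Distance in frame 1: 5.8. Distance in frame 2: 8.0.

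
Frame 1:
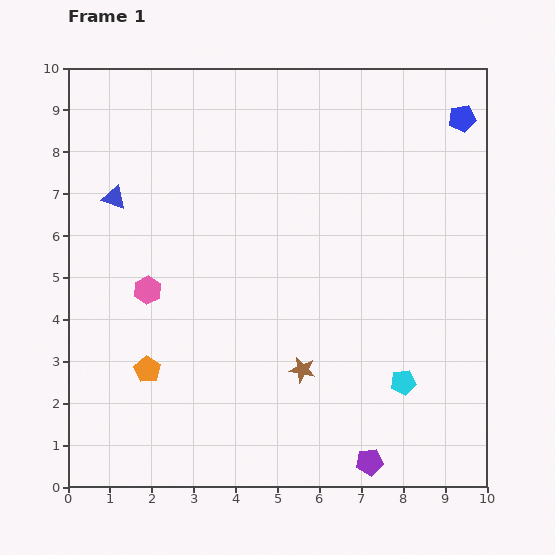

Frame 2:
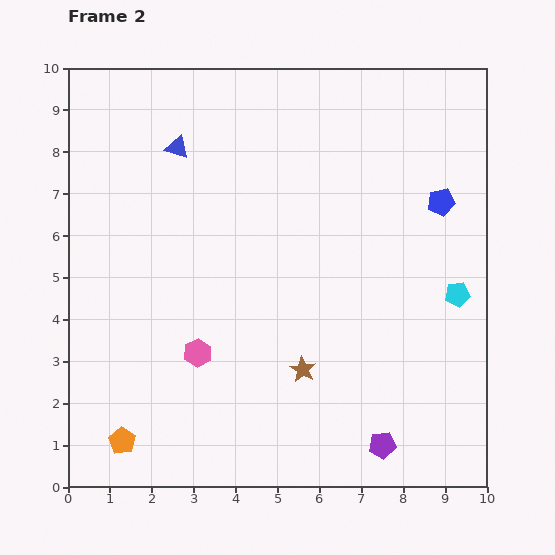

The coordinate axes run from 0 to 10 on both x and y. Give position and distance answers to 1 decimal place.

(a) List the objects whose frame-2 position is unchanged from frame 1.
the brown star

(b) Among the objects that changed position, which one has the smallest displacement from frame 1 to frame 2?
the purple pentagon

(moved 0.5)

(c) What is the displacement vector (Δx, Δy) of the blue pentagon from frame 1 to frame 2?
(-0.5, -2.0)

The blue pentagon was at (9.4, 8.8) in frame 1 and (8.9, 6.8) in frame 2.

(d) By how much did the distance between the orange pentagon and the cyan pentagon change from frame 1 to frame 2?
+2.6

Distance in frame 1: 6.1. Distance in frame 2: 8.7.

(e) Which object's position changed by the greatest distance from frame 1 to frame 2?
the cyan pentagon

(moved 2.5; next 2.1)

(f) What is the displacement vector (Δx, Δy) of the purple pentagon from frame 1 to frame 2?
(0.3, 0.4)

The purple pentagon was at (7.2, 0.6) in frame 1 and (7.5, 1.0) in frame 2.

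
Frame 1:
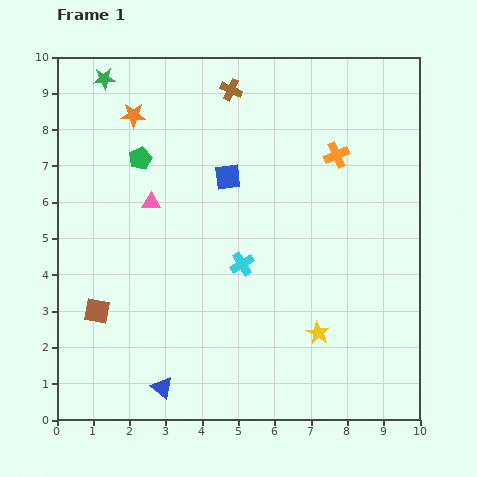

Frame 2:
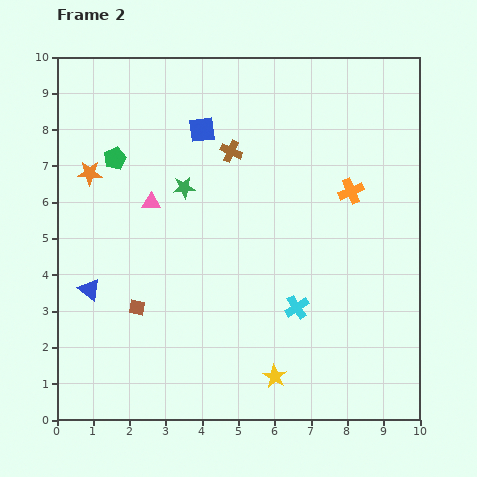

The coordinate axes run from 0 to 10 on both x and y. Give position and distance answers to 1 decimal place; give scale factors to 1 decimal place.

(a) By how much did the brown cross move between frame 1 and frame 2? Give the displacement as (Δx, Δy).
(0.0, -1.7)

The brown cross was at (4.8, 9.1) in frame 1 and (4.8, 7.4) in frame 2.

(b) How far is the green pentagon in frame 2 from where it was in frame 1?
0.7

The green pentagon moved from (2.3, 7.2) to (1.6, 7.2), a distance of √(0.7² + 0.0²) ≈ 0.7.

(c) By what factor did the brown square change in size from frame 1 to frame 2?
0.6×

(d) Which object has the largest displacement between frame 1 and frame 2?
the green star

(moved 3.7; next 3.4)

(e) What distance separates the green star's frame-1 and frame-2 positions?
3.7

The green star moved from (1.3, 9.4) to (3.5, 6.4), a distance of √(2.2² + 3.0²) ≈ 3.7.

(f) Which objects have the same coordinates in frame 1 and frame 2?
the pink triangle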